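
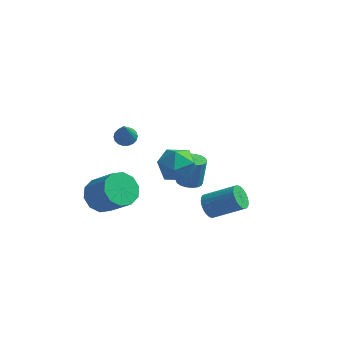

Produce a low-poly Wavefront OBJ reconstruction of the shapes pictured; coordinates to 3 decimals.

v 0.565 -1.568 -2.085
v 0.903 -1.27 -2.697
v 2.573 -1.093 -1.686
v 2.235 -1.392 -1.075
v 0.797 -1.026 -2.564
v 2.467 -0.849 -1.554
v 0.656 -0.865 -2.359
v 2.326 -0.688 -1.349
v 0.501 -0.812 -2.112
v 2.171 -0.635 -1.102
v 0.356 -0.873 -1.861
v 2.026 -0.696 -0.851
v 0.242 -1.04 -1.644
v 1.912 -0.864 -0.634
v 0.178 -1.288 -1.494
v 1.848 -1.111 -0.484
v 0.172 -1.579 -1.434
v 1.843 -1.402 -0.424
v 0.227 -1.867 -1.474
v 1.897 -1.69 -0.463
v 0.333 -2.111 -1.606
v 2.003 -1.934 -0.596
v 0.474 -2.272 -1.811
v 2.144 -2.095 -0.801
v 0.629 -2.325 -2.058
v 2.299 -2.148 -1.048
v 0.774 -2.264 -2.309
v 2.444 -2.087 -1.299
v 0.888 -2.096 -2.526
v 2.558 -1.92 -1.516
v 0.952 -1.849 -2.676
v 2.622 -1.672 -1.666
v 0.957 -1.558 -2.736
v 2.628 -1.381 -1.726
v -1.579 2.407 -3.837
v -0.855 2.26 -3.868
v -0.717 2.585 -2.195
v -1.441 2.733 -2.163
v -0.866 2.583 -3.93
v -0.728 2.908 -2.256
v -1.019 2.871 -3.973
v -0.881 3.197 -2.3
v -1.283 3.068 -3.989
v -1.145 3.393 -2.316
v -1.605 3.134 -3.976
v -1.467 3.459 -2.303
v -1.922 3.055 -3.934
v -1.784 3.381 -2.261
v -2.172 2.849 -3.874
v -2.034 3.174 -2.2
v -2.303 2.555 -3.805
v -2.165 2.88 -2.132
v -2.292 2.232 -3.744
v -2.154 2.557 -2.07
v -2.139 1.943 -3.7
v -2.001 2.269 -2.027
v -1.875 1.747 -3.684
v -1.737 2.072 -2.011
v -1.553 1.681 -3.697
v -1.415 2.006 -2.024
v -1.236 1.759 -3.739
v -1.098 2.085 -2.066
v -0.986 1.966 -3.8
v -0.848 2.291 -2.126
v -2.508 1.22 -0.392
v -1.906 1.606 -1.367
v -1.594 -0.506 -0.513
v -0.992 -0.12 -1.488
v -0.753 0.355 -0.402
v -1.317 1.422 -0.327
v -2.183 -0.322 -1.553
v -2.747 0.745 -1.478
v -1.705 0.653 -2.084
v -0.821 1.072 -1.373
v -2.679 0.028 -0.507
v -1.795 0.447 0.204
v -3.855 -1.629 2.594
v -3.572 -2.08 2.276
v -3.625 -2.631 4.226
v -3.363 -1.915 2.348
v -3.252 -1.693 2.469
v -3.26 -1.458 2.614
v -3.386 -1.257 2.755
v -3.605 -1.13 2.864
v -3.874 -1.102 2.92
v -4.139 -1.177 2.911
v -4.348 -1.343 2.839
v -4.459 -1.564 2.718
v -4.451 -1.799 2.573
v -4.325 -2 2.432
v -4.106 -2.127 2.323
v -3.837 -2.155 2.267
v -4.593 -3.604 -0.746
v -3.923 -2.837 -1.04
v -2.597 -3.468 0.332
v -3.267 -4.236 0.626
v -4.305 -2.601 -0.563
v -2.979 -3.232 0.81
v -4.796 -2.748 -0.156
v -3.471 -3.379 1.217
v -5.21 -3.222 0.026
v -3.885 -3.853 1.398
v -5.388 -3.842 -0.088
v -4.063 -4.473 1.285
v -5.263 -4.372 -0.452
v -3.937 -5.003 0.92
v -4.881 -4.608 -0.93
v -3.555 -5.239 0.443
v -4.389 -4.461 -1.337
v -3.064 -5.092 0.036
v -3.975 -3.987 -1.518
v -2.65 -4.618 -0.146
v -3.797 -3.367 -1.405
v -2.472 -3.998 -0.032
f 2 1 5
f 2 5 3
f 3 5 6
f 3 6 4
f 5 1 7
f 5 7 6
f 6 7 8
f 6 8 4
f 7 1 9
f 7 9 8
f 8 9 10
f 8 10 4
f 9 1 11
f 9 11 10
f 10 11 12
f 10 12 4
f 11 1 13
f 11 13 12
f 12 13 14
f 12 14 4
f 13 1 15
f 13 15 14
f 14 15 16
f 14 16 4
f 15 1 17
f 15 17 16
f 16 17 18
f 16 18 4
f 17 1 19
f 17 19 18
f 18 19 20
f 18 20 4
f 19 1 21
f 19 21 20
f 20 21 22
f 20 22 4
f 21 1 23
f 21 23 22
f 22 23 24
f 22 24 4
f 23 1 25
f 23 25 24
f 24 25 26
f 24 26 4
f 25 1 27
f 25 27 26
f 26 27 28
f 26 28 4
f 27 1 29
f 27 29 28
f 28 29 30
f 28 30 4
f 29 1 31
f 29 31 30
f 30 31 32
f 30 32 4
f 31 1 33
f 31 33 32
f 32 33 34
f 32 34 4
f 33 1 2
f 33 2 34
f 34 2 3
f 34 3 4
f 36 35 39
f 36 39 37
f 37 39 40
f 37 40 38
f 39 35 41
f 39 41 40
f 40 41 42
f 40 42 38
f 41 35 43
f 41 43 42
f 42 43 44
f 42 44 38
f 43 35 45
f 43 45 44
f 44 45 46
f 44 46 38
f 45 35 47
f 45 47 46
f 46 47 48
f 46 48 38
f 47 35 49
f 47 49 48
f 48 49 50
f 48 50 38
f 49 35 51
f 49 51 50
f 50 51 52
f 50 52 38
f 51 35 53
f 51 53 52
f 52 53 54
f 52 54 38
f 53 35 55
f 53 55 54
f 54 55 56
f 54 56 38
f 55 35 57
f 55 57 56
f 56 57 58
f 56 58 38
f 57 35 59
f 57 59 58
f 58 59 60
f 58 60 38
f 59 35 61
f 59 61 60
f 60 61 62
f 60 62 38
f 61 35 63
f 61 63 62
f 62 63 64
f 62 64 38
f 63 35 36
f 63 36 64
f 64 36 37
f 64 37 38
f 65 76 70
f 65 70 66
f 65 66 72
f 65 72 75
f 65 75 76
f 66 70 74
f 70 76 69
f 76 75 67
f 75 72 71
f 72 66 73
f 68 74 69
f 68 69 67
f 68 67 71
f 68 71 73
f 68 73 74
f 69 74 70
f 67 69 76
f 71 67 75
f 73 71 72
f 74 73 66
f 78 77 80
f 78 80 79
f 80 77 81
f 80 81 79
f 81 77 82
f 81 82 79
f 82 77 83
f 82 83 79
f 83 77 84
f 83 84 79
f 84 77 85
f 84 85 79
f 85 77 86
f 85 86 79
f 86 77 87
f 86 87 79
f 87 77 88
f 87 88 79
f 88 77 89
f 88 89 79
f 89 77 90
f 89 90 79
f 90 77 91
f 90 91 79
f 91 77 92
f 91 92 79
f 92 77 78
f 92 78 79
f 94 93 97
f 94 97 95
f 95 97 98
f 95 98 96
f 97 93 99
f 97 99 98
f 98 99 100
f 98 100 96
f 99 93 101
f 99 101 100
f 100 101 102
f 100 102 96
f 101 93 103
f 101 103 102
f 102 103 104
f 102 104 96
f 103 93 105
f 103 105 104
f 104 105 106
f 104 106 96
f 105 93 107
f 105 107 106
f 106 107 108
f 106 108 96
f 107 93 109
f 107 109 108
f 108 109 110
f 108 110 96
f 109 93 111
f 109 111 110
f 110 111 112
f 110 112 96
f 111 93 113
f 111 113 112
f 112 113 114
f 112 114 96
f 113 93 94
f 113 94 114
f 114 94 95
f 114 95 96



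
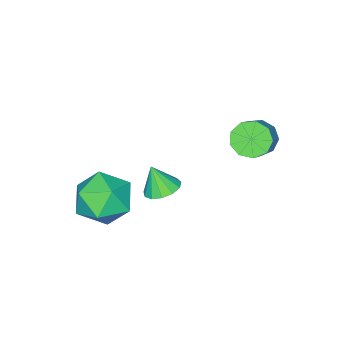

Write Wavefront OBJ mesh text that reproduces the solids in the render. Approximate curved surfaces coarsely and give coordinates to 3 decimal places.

v -1.317 2.284 3.076
v -0.771 2.196 2.525
v 0.202 2.669 3.414
v -0.343 2.756 3.964
v -0.983 2.686 2.496
v -0.009 3.158 3.385
v -1.35 2.987 2.739
v -0.377 3.459 3.628
v -1.702 2.959 3.139
v -0.729 3.431 4.028
v -1.874 2.615 3.509
v -0.9 3.088 4.398
v -1.785 2.117 3.677
v -0.811 2.589 4.566
v -1.477 1.696 3.563
v -0.503 2.168 4.452
v -1.094 1.551 3.221
v -0.12 2.023 4.11
v -0.815 1.748 2.811
v 0.158 2.22 3.7
v 2.027 -0.989 -0.412
v 2.767 -0.192 0.185
v 3.033 -2.528 0.395
v 3.773 -1.731 0.992
v 2.582 -1.837 1.321
v 1.96 -0.886 0.823
v 3.84 -1.834 -0.243
v 3.218 -0.883 -0.741
v 3.888 -0.715 0.29
v 3.11 -0.716 1.256
v 2.69 -2.004 -0.676
v 1.912 -2.005 0.29
v 1.487 0.234 0.852
v 2.029 0.702 0.994
v 1.593 -0.214 1.928
v 1.681 0.89 1.106
v 1.272 0.87 1.138
v 0.931 0.648 1.079
v 0.766 0.294 0.948
v 0.831 -0.078 0.787
v 1.103 -0.352 0.646
v 1.498 -0.44 0.571
v 1.889 -0.314 0.585
v 2.153 -0.014 0.684
v 2.205 0.365 0.836
f 2 1 5
f 2 5 3
f 3 5 6
f 3 6 4
f 5 1 7
f 5 7 6
f 6 7 8
f 6 8 4
f 7 1 9
f 7 9 8
f 8 9 10
f 8 10 4
f 9 1 11
f 9 11 10
f 10 11 12
f 10 12 4
f 11 1 13
f 11 13 12
f 12 13 14
f 12 14 4
f 13 1 15
f 13 15 14
f 14 15 16
f 14 16 4
f 15 1 17
f 15 17 16
f 16 17 18
f 16 18 4
f 17 1 19
f 17 19 18
f 18 19 20
f 18 20 4
f 19 1 2
f 19 2 20
f 20 2 3
f 20 3 4
f 21 32 26
f 21 26 22
f 21 22 28
f 21 28 31
f 21 31 32
f 22 26 30
f 26 32 25
f 32 31 23
f 31 28 27
f 28 22 29
f 24 30 25
f 24 25 23
f 24 23 27
f 24 27 29
f 24 29 30
f 25 30 26
f 23 25 32
f 27 23 31
f 29 27 28
f 30 29 22
f 34 33 36
f 34 36 35
f 36 33 37
f 36 37 35
f 37 33 38
f 37 38 35
f 38 33 39
f 38 39 35
f 39 33 40
f 39 40 35
f 40 33 41
f 40 41 35
f 41 33 42
f 41 42 35
f 42 33 43
f 42 43 35
f 43 33 44
f 43 44 35
f 44 33 45
f 44 45 35
f 45 33 34
f 45 34 35



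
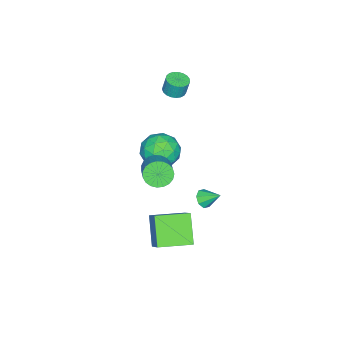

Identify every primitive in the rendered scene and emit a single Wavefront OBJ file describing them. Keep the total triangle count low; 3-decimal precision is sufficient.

v 2.803 -2.512 0.444
v 3.299 -3.152 0.314
v 4.653 -2.307 1.327
v 4.157 -1.668 1.456
v 3.372 -2.951 0.048
v 4.726 -2.106 1.061
v 3.347 -2.674 -0.149
v 4.701 -1.829 0.864
v 3.227 -2.369 -0.243
v 4.581 -1.524 0.77
v 3.035 -2.088 -0.219
v 4.388 -1.244 0.794
v 2.802 -1.882 -0.08
v 4.155 -1.037 0.933
v 2.569 -1.784 0.149
v 3.923 -0.939 1.162
v 2.377 -1.812 0.429
v 3.731 -0.967 1.442
v 2.258 -1.961 0.712
v 3.612 -1.117 1.725
v 2.234 -2.206 0.948
v 3.588 -1.361 1.961
v 2.308 -2.503 1.097
v 3.662 -1.659 2.11
v 2.468 -2.802 1.133
v 3.822 -1.958 2.146
v 2.686 -3.051 1.05
v 4.039 -2.207 2.063
v 2.924 -3.207 0.862
v 4.277 -2.363 1.875
v 3.141 -3.243 0.601
v 4.494 -2.398 1.614
v 0.794 -2.17 0.245
v 1.798 -2.552 -0.262
v 0.202 -3.988 0.442
v 1.206 -4.37 -0.065
v 1.237 -3.875 1.015
v 1.603 -2.751 0.893
v 0.397 -3.789 -0.713
v 0.763 -2.665 -0.835
v 1.553 -3.553 -0.854
v 2.072 -3.606 0.213
v -0.072 -2.934 -0.033
v 0.447 -2.987 1.034
v 1.348 -2.201 -0.026
v 0.652 -4.339 0.206
v 0.67 -4.047 0.841
v 1.26 -4.272 0.543
v 1.234 -2.318 0.653
v 1.824 -2.543 0.355
v 1.494 -3.32 1.105
v 0.176 -3.997 -0.175
v 0.766 -4.222 -0.473
v 0.74 -2.268 -0.363
v 1.33 -2.493 -0.661
v 0.506 -3.22 -0.925
v 1.794 -3.014 -0.672
v 1.446 -4.083 -0.556
v 0.97 -3.741 -0.937
v 1.186 -3.081 -1.008
v 2.099 -3.046 -0.045
v 1.751 -4.114 0.072
v 1.769 -3.823 0.706
v 1.984 -3.163 0.634
v 1.955 -3.634 -0.392
v 0.249 -2.426 0.108
v -0.099 -3.494 0.225
v 0.016 -3.377 -0.454
v 0.231 -2.717 -0.526
v 0.554 -2.457 0.736
v 0.206 -3.526 0.852
v 0.814 -3.459 1.188
v 1.03 -2.799 1.117
v 0.045 -2.906 0.572
v -1.459 -3.74 3.127
v -0.934 -3.348 3.052
v -0.955 -3.127 4.058
v -1.481 -3.52 4.133
v -1.142 -3.174 3.009
v -1.163 -2.953 4.015
v -1.405 -3.098 2.987
v -1.426 -2.877 3.993
v -1.677 -3.133 2.989
v -1.698 -2.912 3.995
v -1.912 -3.273 3.015
v -1.933 -3.052 4.021
v -2.068 -3.494 3.06
v -2.089 -3.273 4.066
v -2.119 -3.757 3.117
v -2.14 -3.537 4.123
v -2.056 -4.018 3.175
v -2.077 -3.797 4.181
v -1.89 -4.231 3.226
v -1.911 -4.01 4.231
v -1.649 -4.359 3.259
v -1.671 -4.138 4.265
v -1.376 -4.379 3.269
v -1.397 -4.159 4.275
v -1.117 -4.29 3.255
v -1.138 -4.069 4.261
v -0.917 -4.105 3.219
v -0.938 -3.885 4.224
v -0.811 -3.858 3.166
v -0.832 -3.637 4.172
v -0.817 -3.59 3.108
v -0.838 -3.369 4.113
v 0.812 -0.719 -3.154
v 1.299 -0.474 -3.449
v 0.748 0.239 -2.466
v 0.887 -0.356 -3.651
v 0.43 -0.451 -3.562
v 0.197 -0.702 -3.234
v 0.325 -0.963 -2.859
v 0.737 -1.081 -2.656
v 1.194 -0.986 -2.745
v 1.427 -0.735 -3.073
v 4.661 -1.807 -4.461
v 3.557 -2.572 -3.075
v 3.446 -0.314 -4.605
v 2.342 -1.079 -3.219
v 5.498 -1.021 -3.361
v 4.394 -1.786 -1.975
v 4.283 0.472 -3.505
v 3.179 -0.293 -2.119
f 2 1 5
f 2 5 3
f 3 5 6
f 3 6 4
f 5 1 7
f 5 7 6
f 6 7 8
f 6 8 4
f 7 1 9
f 7 9 8
f 8 9 10
f 8 10 4
f 9 1 11
f 9 11 10
f 10 11 12
f 10 12 4
f 11 1 13
f 11 13 12
f 12 13 14
f 12 14 4
f 13 1 15
f 13 15 14
f 14 15 16
f 14 16 4
f 15 1 17
f 15 17 16
f 16 17 18
f 16 18 4
f 17 1 19
f 17 19 18
f 18 19 20
f 18 20 4
f 19 1 21
f 19 21 20
f 20 21 22
f 20 22 4
f 21 1 23
f 21 23 22
f 22 23 24
f 22 24 4
f 23 1 25
f 23 25 24
f 24 25 26
f 24 26 4
f 25 1 27
f 25 27 26
f 26 27 28
f 26 28 4
f 27 1 29
f 27 29 28
f 28 29 30
f 28 30 4
f 29 1 31
f 29 31 30
f 30 31 32
f 30 32 4
f 31 1 2
f 31 2 32
f 32 2 3
f 32 3 4
f 33 70 49
f 70 44 73
f 49 73 38
f 70 73 49
f 33 49 45
f 49 38 50
f 45 50 34
f 49 50 45
f 33 45 54
f 45 34 55
f 54 55 40
f 45 55 54
f 33 54 66
f 54 40 69
f 66 69 43
f 54 69 66
f 33 66 70
f 66 43 74
f 70 74 44
f 66 74 70
f 34 50 61
f 50 38 64
f 61 64 42
f 50 64 61
f 38 73 51
f 73 44 72
f 51 72 37
f 73 72 51
f 44 74 71
f 74 43 67
f 71 67 35
f 74 67 71
f 43 69 68
f 69 40 56
f 68 56 39
f 69 56 68
f 40 55 60
f 55 34 57
f 60 57 41
f 55 57 60
f 36 62 48
f 62 42 63
f 48 63 37
f 62 63 48
f 36 48 46
f 48 37 47
f 46 47 35
f 48 47 46
f 36 46 53
f 46 35 52
f 53 52 39
f 46 52 53
f 36 53 58
f 53 39 59
f 58 59 41
f 53 59 58
f 36 58 62
f 58 41 65
f 62 65 42
f 58 65 62
f 37 63 51
f 63 42 64
f 51 64 38
f 63 64 51
f 35 47 71
f 47 37 72
f 71 72 44
f 47 72 71
f 39 52 68
f 52 35 67
f 68 67 43
f 52 67 68
f 41 59 60
f 59 39 56
f 60 56 40
f 59 56 60
f 42 65 61
f 65 41 57
f 61 57 34
f 65 57 61
f 76 75 79
f 76 79 77
f 77 79 80
f 77 80 78
f 79 75 81
f 79 81 80
f 80 81 82
f 80 82 78
f 81 75 83
f 81 83 82
f 82 83 84
f 82 84 78
f 83 75 85
f 83 85 84
f 84 85 86
f 84 86 78
f 85 75 87
f 85 87 86
f 86 87 88
f 86 88 78
f 87 75 89
f 87 89 88
f 88 89 90
f 88 90 78
f 89 75 91
f 89 91 90
f 90 91 92
f 90 92 78
f 91 75 93
f 91 93 92
f 92 93 94
f 92 94 78
f 93 75 95
f 93 95 94
f 94 95 96
f 94 96 78
f 95 75 97
f 95 97 96
f 96 97 98
f 96 98 78
f 97 75 99
f 97 99 98
f 98 99 100
f 98 100 78
f 99 75 101
f 99 101 100
f 100 101 102
f 100 102 78
f 101 75 103
f 101 103 102
f 102 103 104
f 102 104 78
f 103 75 105
f 103 105 104
f 104 105 106
f 104 106 78
f 105 75 76
f 105 76 106
f 106 76 77
f 106 77 78
f 108 107 110
f 108 110 109
f 110 107 111
f 110 111 109
f 111 107 112
f 111 112 109
f 112 107 113
f 112 113 109
f 113 107 114
f 113 114 109
f 114 107 115
f 114 115 109
f 115 107 116
f 115 116 109
f 116 107 108
f 116 108 109
f 118 120 117
f 121 118 117
f 117 120 119
f 119 121 117
f 118 124 120
f 122 118 121
f 122 124 118
f 120 124 119
f 123 121 119
f 119 124 123
f 123 122 121
f 124 122 123



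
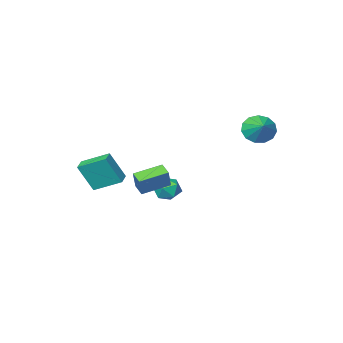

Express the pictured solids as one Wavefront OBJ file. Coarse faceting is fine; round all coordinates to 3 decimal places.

v -4.097 2.683 1.989
v -3.608 2.99 1.185
v -3.663 3.777 2.671
v -4.118 3.213 1.153
v -4.622 3.267 1.386
v -4.959 3.136 1.811
v -5.022 2.861 2.293
v -4.792 2.529 2.678
v -4.34 2.247 2.844
v -3.812 2.103 2.739
v -3.374 2.143 2.396
v -3.165 2.354 1.924
v -3.252 2.67 1.472
v 1.735 2.509 -0.44
v 2.124 2.928 0.705
v 1.801 3.26 -0.737
v 2.19 3.679 0.408
v 3.33 2.201 -0.868
v 3.719 2.62 0.277
v 3.396 2.952 -1.165
v 3.785 3.371 -0.02
v 1.653 -1.835 -1.926
v 2.413 -2.27 -0.184
v 2.246 -1.193 -2.025
v 3.007 -1.628 -0.282
v 2.793 -3.012 -2.718
v 3.554 -3.447 -0.975
v 3.387 -2.37 -2.816
v 4.147 -2.805 -1.074
v -1.87 -2.176 -3.457
v -0.974 -2.312 -3.642
v -2.226 -3.348 -4.318
v -1.33 -3.484 -4.503
v -1.656 -3.645 -3.652
v -1.436 -2.92 -3.12
v -1.764 -2.74 -4.84
v -1.544 -2.015 -4.308
v -0.908 -2.661 -4.497
v -0.842 -3.22 -3.762
v -2.358 -2.44 -4.198
v -2.292 -2.999 -3.463
f 2 1 4
f 2 4 3
f 4 1 5
f 4 5 3
f 5 1 6
f 5 6 3
f 6 1 7
f 6 7 3
f 7 1 8
f 7 8 3
f 8 1 9
f 8 9 3
f 9 1 10
f 9 10 3
f 10 1 11
f 10 11 3
f 11 1 12
f 11 12 3
f 12 1 13
f 12 13 3
f 13 1 2
f 13 2 3
f 15 17 14
f 18 15 14
f 14 17 16
f 16 18 14
f 15 21 17
f 19 15 18
f 19 21 15
f 17 21 16
f 20 18 16
f 16 21 20
f 20 19 18
f 21 19 20
f 23 25 22
f 26 23 22
f 22 25 24
f 24 26 22
f 23 29 25
f 27 23 26
f 27 29 23
f 25 29 24
f 28 26 24
f 24 29 28
f 28 27 26
f 29 27 28
f 30 41 35
f 30 35 31
f 30 31 37
f 30 37 40
f 30 40 41
f 31 35 39
f 35 41 34
f 41 40 32
f 40 37 36
f 37 31 38
f 33 39 34
f 33 34 32
f 33 32 36
f 33 36 38
f 33 38 39
f 34 39 35
f 32 34 41
f 36 32 40
f 38 36 37
f 39 38 31



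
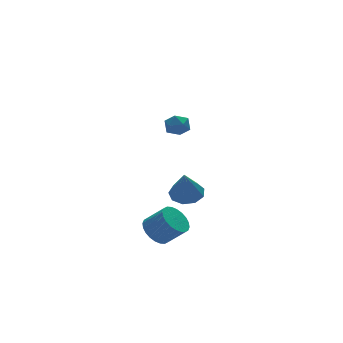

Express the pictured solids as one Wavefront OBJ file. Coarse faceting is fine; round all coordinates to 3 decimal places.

v -0.55 -1.953 3.453
v 0.031 -1.459 3.534
v -0.011 -2.721 4.266
v 0.57 -2.227 4.347
v -0.126 -2.048 4.616
v -0.459 -1.573 4.113
v 0.479 -2.607 3.687
v 0.146 -2.132 3.184
v 0.667 -1.863 3.679
v 0.293 -1.517 4.253
v -0.273 -2.663 3.547
v -0.647 -2.317 4.121
v -1.94 -3.331 -2.874
v -1.275 -3.566 -3.526
v -0.516 -4.324 -2.478
v -1.18 -4.089 -1.826
v -1.137 -3.244 -3.393
v -0.377 -4.003 -2.345
v -1.12 -2.935 -3.181
v -0.361 -3.694 -2.133
v -1.229 -2.687 -2.923
v -0.47 -3.445 -1.875
v -1.446 -2.537 -2.657
v -0.687 -3.295 -1.609
v -1.738 -2.507 -2.424
v -0.979 -3.266 -1.376
v -2.06 -2.603 -2.26
v -1.301 -3.361 -1.212
v -2.365 -2.81 -2.189
v -1.606 -3.568 -1.141
v -2.604 -3.096 -2.222
v -1.845 -3.854 -1.174
v -2.743 -3.417 -2.355
v -1.983 -4.176 -1.307
v -2.759 -3.726 -2.567
v -2 -4.485 -1.519
v -2.65 -3.975 -2.825
v -1.891 -4.733 -1.777
v -2.433 -4.125 -3.091
v -1.674 -4.883 -2.043
v -2.141 -4.154 -3.324
v -1.382 -4.913 -2.276
v -1.819 -4.059 -3.488
v -1.06 -4.817 -2.44
v -1.514 -3.852 -3.559
v -0.755 -4.61 -2.511
v 2.813 1.886 -3.869
v 3.783 1.627 -3.69
v 2.307 1.274 -2.011
v 3.674 2.289 -3.502
v 3.163 2.763 -3.485
v 2.487 2.827 -3.648
v 1.964 2.45 -3.914
v 1.838 1.809 -4.159
v 2.168 1.204 -4.269
v 2.8 0.918 -4.191
v 3.437 1.085 -3.962
f 1 12 6
f 1 6 2
f 1 2 8
f 1 8 11
f 1 11 12
f 2 6 10
f 6 12 5
f 12 11 3
f 11 8 7
f 8 2 9
f 4 10 5
f 4 5 3
f 4 3 7
f 4 7 9
f 4 9 10
f 5 10 6
f 3 5 12
f 7 3 11
f 9 7 8
f 10 9 2
f 14 13 17
f 14 17 15
f 15 17 18
f 15 18 16
f 17 13 19
f 17 19 18
f 18 19 20
f 18 20 16
f 19 13 21
f 19 21 20
f 20 21 22
f 20 22 16
f 21 13 23
f 21 23 22
f 22 23 24
f 22 24 16
f 23 13 25
f 23 25 24
f 24 25 26
f 24 26 16
f 25 13 27
f 25 27 26
f 26 27 28
f 26 28 16
f 27 13 29
f 27 29 28
f 28 29 30
f 28 30 16
f 29 13 31
f 29 31 30
f 30 31 32
f 30 32 16
f 31 13 33
f 31 33 32
f 32 33 34
f 32 34 16
f 33 13 35
f 33 35 34
f 34 35 36
f 34 36 16
f 35 13 37
f 35 37 36
f 36 37 38
f 36 38 16
f 37 13 39
f 37 39 38
f 38 39 40
f 38 40 16
f 39 13 41
f 39 41 40
f 40 41 42
f 40 42 16
f 41 13 43
f 41 43 42
f 42 43 44
f 42 44 16
f 43 13 45
f 43 45 44
f 44 45 46
f 44 46 16
f 45 13 14
f 45 14 46
f 46 14 15
f 46 15 16
f 48 47 50
f 48 50 49
f 50 47 51
f 50 51 49
f 51 47 52
f 51 52 49
f 52 47 53
f 52 53 49
f 53 47 54
f 53 54 49
f 54 47 55
f 54 55 49
f 55 47 56
f 55 56 49
f 56 47 57
f 56 57 49
f 57 47 48
f 57 48 49



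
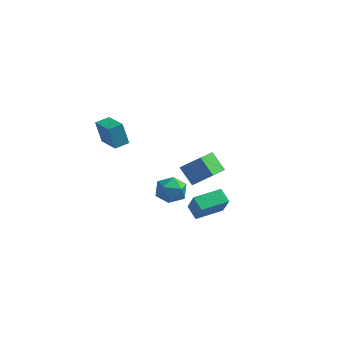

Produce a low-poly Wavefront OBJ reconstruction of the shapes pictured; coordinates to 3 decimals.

v -3.036 3.339 -3.77
v -2.157 3.713 -3.921
v -2.443 2.387 -2.679
v -1.564 2.761 -2.83
v -2.253 3.298 -2.415
v -2.62 3.887 -3.09
v -1.98 2.213 -3.51
v -2.347 2.802 -4.185
v -1.504 3.017 -3.761
v -1.673 3.688 -3.084
v -2.927 2.412 -3.516
v -3.096 3.083 -2.839
v -3.235 -2.028 3.04
v -3.591 -2.009 4.342
v -4.373 -1.122 2.715
v -4.728 -1.103 4.018
v -2.752 -1.377 3.162
v -3.107 -1.358 4.465
v -3.889 -0.471 2.838
v -4.245 -0.452 4.14
v 0.795 -1.259 -1.75
v 0.178 -0.788 -1.294
v 1.799 -0.016 -1.676
v 1.183 0.455 -1.22
v 1.297 -1.735 -0.58
v 0.681 -1.264 -0.124
v 2.302 -0.492 -0.506
v 1.685 -0.021 -0.05
v -1.583 2.503 -0.941
v -0.504 2.724 -0.029
v -1.47 3.969 -1.431
v -0.391 4.19 -0.519
v -0.729 2.13 -1.861
v 0.35 2.351 -0.949
v -0.616 3.596 -2.351
v 0.463 3.817 -1.439
f 1 12 6
f 1 6 2
f 1 2 8
f 1 8 11
f 1 11 12
f 2 6 10
f 6 12 5
f 12 11 3
f 11 8 7
f 8 2 9
f 4 10 5
f 4 5 3
f 4 3 7
f 4 7 9
f 4 9 10
f 5 10 6
f 3 5 12
f 7 3 11
f 9 7 8
f 10 9 2
f 14 16 13
f 17 14 13
f 13 16 15
f 15 17 13
f 14 20 16
f 18 14 17
f 18 20 14
f 16 20 15
f 19 17 15
f 15 20 19
f 19 18 17
f 20 18 19
f 22 24 21
f 25 22 21
f 21 24 23
f 23 25 21
f 22 28 24
f 26 22 25
f 26 28 22
f 24 28 23
f 27 25 23
f 23 28 27
f 27 26 25
f 28 26 27
f 30 32 29
f 33 30 29
f 29 32 31
f 31 33 29
f 30 36 32
f 34 30 33
f 34 36 30
f 32 36 31
f 35 33 31
f 31 36 35
f 35 34 33
f 36 34 35



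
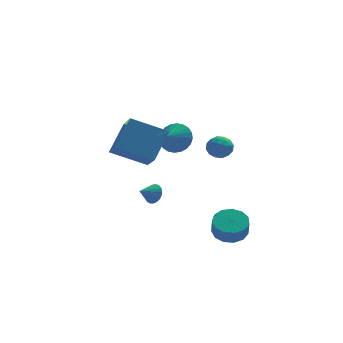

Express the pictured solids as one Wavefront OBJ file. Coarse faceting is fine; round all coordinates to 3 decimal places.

v 3.577 -1.052 -3.925
v 4.532 -0.866 -3.806
v 4.498 -1.323 -2.817
v 3.543 -1.508 -2.935
v 4.262 -0.425 -3.612
v 4.229 -0.881 -2.623
v 3.775 -0.183 -3.517
v 3.741 -0.639 -2.528
v 3.225 -0.217 -3.551
v 3.191 -0.673 -2.562
v 2.787 -0.516 -3.704
v 2.753 -0.972 -2.715
v 2.599 -0.985 -3.927
v 2.565 -1.441 -2.938
v 2.722 -1.475 -4.149
v 2.688 -1.932 -3.16
v 3.116 -1.831 -4.3
v 3.082 -2.288 -3.311
v 3.657 -1.94 -4.331
v 3.623 -2.396 -3.342
v 4.172 -1.766 -4.234
v 4.138 -2.223 -3.245
v 4.498 -1.366 -4.038
v 4.464 -1.823 -3.049
v -2.611 0.049 1.745
v -2.438 -1.749 3
v -1.734 1.159 3.215
v -1.561 -0.639 4.47
v -0.659 -0.361 0.89
v -0.486 -2.159 2.145
v 0.218 0.749 2.36
v 0.391 -1.049 3.615
v 1.058 1.697 1.766
v 1.503 1.954 2.613
v 0.462 0.923 2.314
v 1.197 2.19 2.614
v 0.87 2.351 2.485
v 0.572 2.412 2.247
v 0.348 2.365 1.936
v 0.232 2.216 1.599
v 0.242 1.988 1.288
v 0.376 1.715 1.049
v 0.614 1.44 0.92
v 0.92 1.204 0.919
v 1.247 1.043 1.047
v 1.545 0.981 1.285
v 1.769 1.029 1.596
v 1.885 1.178 1.933
v 1.875 1.406 2.245
v 1.741 1.678 2.483
v -0.042 2.574 -2.857
v 0.368 2.38 -2.365
v -0.838 2.146 -2.363
v 0.294 2.616 -2.279
v 0.169 2.845 -2.282
v 0.012 3.033 -2.372
v -0.154 3.152 -2.537
v -0.302 3.182 -2.749
v -0.411 3.12 -2.979
v -0.464 2.975 -3.19
v -0.453 2.768 -3.35
v -0.379 2.532 -3.435
v -0.254 2.303 -3.432
v -0.096 2.115 -3.342
v 0.069 1.996 -3.178
v 0.218 1.966 -2.965
v 0.327 2.028 -2.736
v 0.38 2.174 -2.525
v 3.374 3.797 -0.162
v 3.985 3.835 0.351
v 3.275 2.525 0.049
v 3.886 2.563 0.562
v 3.186 2.9 0.749
v 3.247 3.686 0.619
v 4.013 2.674 -0.219
v 4.074 3.46 -0.349
v 4.38 3.141 0.316
v 3.869 3.28 0.915
v 3.391 3.08 -0.515
v 2.88 3.219 0.084
v 3.688 3.928 0.076
v 3.572 2.432 0.324
v 3.16 2.63 0.434
v 3.519 2.653 0.736
v 3.254 3.84 0.233
v 3.613 3.862 0.535
v 3.144 3.312 0.769
v 3.647 2.498 -0.135
v 4.006 2.52 0.167
v 3.741 3.707 -0.336
v 4.1 3.73 -0.034
v 4.116 3.048 -0.369
v 4.279 3.542 0.357
v 4.221 2.795 0.481
v 4.296 2.86 0.022
v 4.332 3.322 -0.054
v 3.979 3.624 0.709
v 3.921 2.876 0.833
v 3.509 3.074 0.943
v 3.545 3.536 0.866
v 4.211 3.216 0.688
v 3.339 3.484 -0.433
v 3.281 2.736 -0.309
v 3.715 2.824 -0.466
v 3.751 3.286 -0.543
v 3.039 3.565 -0.081
v 2.981 2.818 0.043
v 2.928 3.038 0.454
v 2.964 3.5 0.378
v 3.049 3.144 -0.288
f 2 1 5
f 2 5 3
f 3 5 6
f 3 6 4
f 5 1 7
f 5 7 6
f 6 7 8
f 6 8 4
f 7 1 9
f 7 9 8
f 8 9 10
f 8 10 4
f 9 1 11
f 9 11 10
f 10 11 12
f 10 12 4
f 11 1 13
f 11 13 12
f 12 13 14
f 12 14 4
f 13 1 15
f 13 15 14
f 14 15 16
f 14 16 4
f 15 1 17
f 15 17 16
f 16 17 18
f 16 18 4
f 17 1 19
f 17 19 18
f 18 19 20
f 18 20 4
f 19 1 21
f 19 21 20
f 20 21 22
f 20 22 4
f 21 1 23
f 21 23 22
f 22 23 24
f 22 24 4
f 23 1 2
f 23 2 24
f 24 2 3
f 24 3 4
f 26 28 25
f 29 26 25
f 25 28 27
f 27 29 25
f 26 32 28
f 30 26 29
f 30 32 26
f 28 32 27
f 31 29 27
f 27 32 31
f 31 30 29
f 32 30 31
f 34 33 36
f 34 36 35
f 36 33 37
f 36 37 35
f 37 33 38
f 37 38 35
f 38 33 39
f 38 39 35
f 39 33 40
f 39 40 35
f 40 33 41
f 40 41 35
f 41 33 42
f 41 42 35
f 42 33 43
f 42 43 35
f 43 33 44
f 43 44 35
f 44 33 45
f 44 45 35
f 45 33 46
f 45 46 35
f 46 33 47
f 46 47 35
f 47 33 48
f 47 48 35
f 48 33 49
f 48 49 35
f 49 33 50
f 49 50 35
f 50 33 34
f 50 34 35
f 52 51 54
f 52 54 53
f 54 51 55
f 54 55 53
f 55 51 56
f 55 56 53
f 56 51 57
f 56 57 53
f 57 51 58
f 57 58 53
f 58 51 59
f 58 59 53
f 59 51 60
f 59 60 53
f 60 51 61
f 60 61 53
f 61 51 62
f 61 62 53
f 62 51 63
f 62 63 53
f 63 51 64
f 63 64 53
f 64 51 65
f 64 65 53
f 65 51 66
f 65 66 53
f 66 51 67
f 66 67 53
f 67 51 68
f 67 68 53
f 68 51 52
f 68 52 53
f 69 106 85
f 106 80 109
f 85 109 74
f 106 109 85
f 69 85 81
f 85 74 86
f 81 86 70
f 85 86 81
f 69 81 90
f 81 70 91
f 90 91 76
f 81 91 90
f 69 90 102
f 90 76 105
f 102 105 79
f 90 105 102
f 69 102 106
f 102 79 110
f 106 110 80
f 102 110 106
f 70 86 97
f 86 74 100
f 97 100 78
f 86 100 97
f 74 109 87
f 109 80 108
f 87 108 73
f 109 108 87
f 80 110 107
f 110 79 103
f 107 103 71
f 110 103 107
f 79 105 104
f 105 76 92
f 104 92 75
f 105 92 104
f 76 91 96
f 91 70 93
f 96 93 77
f 91 93 96
f 72 98 84
f 98 78 99
f 84 99 73
f 98 99 84
f 72 84 82
f 84 73 83
f 82 83 71
f 84 83 82
f 72 82 89
f 82 71 88
f 89 88 75
f 82 88 89
f 72 89 94
f 89 75 95
f 94 95 77
f 89 95 94
f 72 94 98
f 94 77 101
f 98 101 78
f 94 101 98
f 73 99 87
f 99 78 100
f 87 100 74
f 99 100 87
f 71 83 107
f 83 73 108
f 107 108 80
f 83 108 107
f 75 88 104
f 88 71 103
f 104 103 79
f 88 103 104
f 77 95 96
f 95 75 92
f 96 92 76
f 95 92 96
f 78 101 97
f 101 77 93
f 97 93 70
f 101 93 97



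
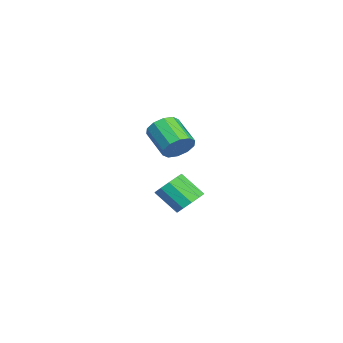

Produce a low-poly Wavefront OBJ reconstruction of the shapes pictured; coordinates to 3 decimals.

v 4.258 -0.302 2.651
v 4.74 -0.244 3.433
v 3.384 -1.061 4.33
v 2.902 -1.118 3.549
v 4.426 0.227 3.386
v 3.069 -0.59 4.283
v 4.047 0.496 3.058
v 2.69 -0.32 3.955
v 3.749 0.461 2.575
v 2.392 -0.356 3.472
v 3.646 0.134 2.121
v 2.289 -0.683 3.018
v 3.776 -0.359 1.87
v 2.42 -1.176 2.767
v 4.091 -0.83 1.917
v 2.734 -1.647 2.814
v 4.47 -1.1 2.245
v 3.113 -1.916 3.142
v 4.768 -1.064 2.728
v 3.411 -1.881 3.625
v 4.871 -0.737 3.182
v 3.514 -1.554 4.079
v -0.484 0.321 -3.533
v 0.374 0.373 -3.062
v -0.219 -0.81 -1.855
v -1.076 -0.861 -2.327
v 0.006 0.794 -2.829
v -0.586 -0.388 -1.622
v -0.548 1.035 -2.865
v -1.14 -0.147 -1.659
v -1.078 1.003 -3.156
v -1.67 -0.179 -1.95
v -1.381 0.711 -3.592
v -1.973 -0.472 -2.385
v -1.341 0.27 -4.005
v -1.934 -0.913 -2.798
v -0.974 -0.152 -4.238
v -1.566 -1.334 -3.031
v -0.42 -0.393 -4.201
v -1.012 -1.575 -2.995
v 0.11 -0.361 -3.91
v -0.482 -1.543 -2.704
v 0.413 -0.068 -3.475
v -0.179 -1.251 -2.268
f 2 1 5
f 2 5 3
f 3 5 6
f 3 6 4
f 5 1 7
f 5 7 6
f 6 7 8
f 6 8 4
f 7 1 9
f 7 9 8
f 8 9 10
f 8 10 4
f 9 1 11
f 9 11 10
f 10 11 12
f 10 12 4
f 11 1 13
f 11 13 12
f 12 13 14
f 12 14 4
f 13 1 15
f 13 15 14
f 14 15 16
f 14 16 4
f 15 1 17
f 15 17 16
f 16 17 18
f 16 18 4
f 17 1 19
f 17 19 18
f 18 19 20
f 18 20 4
f 19 1 21
f 19 21 20
f 20 21 22
f 20 22 4
f 21 1 2
f 21 2 22
f 22 2 3
f 22 3 4
f 24 23 27
f 24 27 25
f 25 27 28
f 25 28 26
f 27 23 29
f 27 29 28
f 28 29 30
f 28 30 26
f 29 23 31
f 29 31 30
f 30 31 32
f 30 32 26
f 31 23 33
f 31 33 32
f 32 33 34
f 32 34 26
f 33 23 35
f 33 35 34
f 34 35 36
f 34 36 26
f 35 23 37
f 35 37 36
f 36 37 38
f 36 38 26
f 37 23 39
f 37 39 38
f 38 39 40
f 38 40 26
f 39 23 41
f 39 41 40
f 40 41 42
f 40 42 26
f 41 23 43
f 41 43 42
f 42 43 44
f 42 44 26
f 43 23 24
f 43 24 44
f 44 24 25
f 44 25 26



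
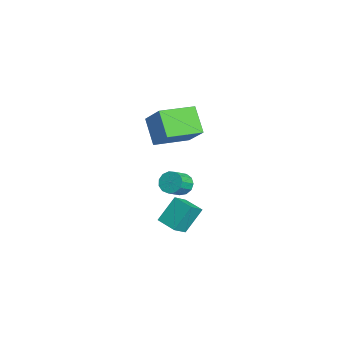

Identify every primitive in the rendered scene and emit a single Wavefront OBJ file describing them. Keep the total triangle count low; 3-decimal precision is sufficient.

v 0.033 -2.308 -2.245
v 0.549 -1.977 -2.334
v 1.084 -2.641 -1.705
v 0.567 -2.972 -1.615
v 0.391 -1.839 -2.055
v 0.926 -2.503 -1.425
v 0.119 -1.85 -1.836
v 0.654 -2.514 -1.206
v -0.18 -2.007 -1.746
v 0.355 -2.671 -1.117
v -0.412 -2.259 -1.815
v 0.123 -2.923 -1.186
v -0.503 -2.526 -2.021
v 0.032 -3.191 -1.391
v -0.423 -2.725 -2.297
v 0.111 -3.389 -1.667
v -0.2 -2.791 -2.557
v 0.335 -3.455 -1.927
v 0.098 -2.703 -2.718
v 0.633 -3.368 -2.088
v 0.375 -2.491 -2.728
v 0.91 -3.155 -2.099
v 0.543 -2.22 -2.585
v 1.078 -2.884 -1.956
v -0.313 -3.534 0.433
v -1.415 -3.622 1.49
v -0.665 -1.761 0.214
v -1.766 -1.849 1.272
v 0.786 -3.171 1.608
v -0.315 -3.259 2.666
v 0.435 -1.398 1.39
v -0.667 -1.486 2.447
v 0.014 -2.895 -4.813
v -0.339 -1.997 -3.665
v 0.896 -2.348 -4.97
v 0.544 -1.45 -3.822
v 0.556 -3.57 -4.118
v 0.204 -2.672 -2.97
v 1.439 -3.023 -4.275
v 1.086 -2.125 -3.127
f 2 1 5
f 2 5 3
f 3 5 6
f 3 6 4
f 5 1 7
f 5 7 6
f 6 7 8
f 6 8 4
f 7 1 9
f 7 9 8
f 8 9 10
f 8 10 4
f 9 1 11
f 9 11 10
f 10 11 12
f 10 12 4
f 11 1 13
f 11 13 12
f 12 13 14
f 12 14 4
f 13 1 15
f 13 15 14
f 14 15 16
f 14 16 4
f 15 1 17
f 15 17 16
f 16 17 18
f 16 18 4
f 17 1 19
f 17 19 18
f 18 19 20
f 18 20 4
f 19 1 21
f 19 21 20
f 20 21 22
f 20 22 4
f 21 1 23
f 21 23 22
f 22 23 24
f 22 24 4
f 23 1 2
f 23 2 24
f 24 2 3
f 24 3 4
f 26 28 25
f 29 26 25
f 25 28 27
f 27 29 25
f 26 32 28
f 30 26 29
f 30 32 26
f 28 32 27
f 31 29 27
f 27 32 31
f 31 30 29
f 32 30 31
f 34 36 33
f 37 34 33
f 33 36 35
f 35 37 33
f 34 40 36
f 38 34 37
f 38 40 34
f 36 40 35
f 39 37 35
f 35 40 39
f 39 38 37
f 40 38 39



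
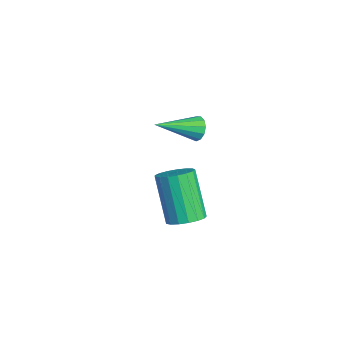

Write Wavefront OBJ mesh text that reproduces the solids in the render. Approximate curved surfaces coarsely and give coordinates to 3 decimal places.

v 3.599 2.483 -2.677
v 4.111 2.084 -2.388
v 3.072 1.979 -0.694
v 2.561 2.377 -0.983
v 4.203 2.402 -2.312
v 3.164 2.297 -0.618
v 4.157 2.739 -2.319
v 3.118 2.633 -0.625
v 3.983 3.017 -2.409
v 2.944 2.911 -0.715
v 3.721 3.172 -2.56
v 2.682 3.067 -0.865
v 3.431 3.17 -2.737
v 2.393 3.065 -1.043
v 3.18 3.01 -2.901
v 2.142 2.905 -1.207
v 3.025 2.729 -3.014
v 1.986 2.624 -1.32
v 3.001 2.392 -3.049
v 1.963 2.287 -1.355
v 3.115 2.076 -2.999
v 2.076 1.971 -1.305
v 3.339 1.853 -2.876
v 2.301 1.747 -1.182
v 3.623 1.774 -2.707
v 2.585 1.668 -1.012
v 3.902 1.857 -2.531
v 2.863 1.752 -0.836
v 3.478 2.898 1.942
v 3.786 2.765 1.558
v 3.642 1.382 2.598
v 3.955 2.872 1.764
v 3.973 2.988 2.026
v 3.833 3.075 2.262
v 3.58 3.106 2.396
v 3.295 3.07 2.385
v 3.068 2.98 2.234
v 2.971 2.864 1.99
v 3.035 2.758 1.73
v 3.239 2.697 1.538
v 3.519 2.699 1.474
f 2 1 5
f 2 5 3
f 3 5 6
f 3 6 4
f 5 1 7
f 5 7 6
f 6 7 8
f 6 8 4
f 7 1 9
f 7 9 8
f 8 9 10
f 8 10 4
f 9 1 11
f 9 11 10
f 10 11 12
f 10 12 4
f 11 1 13
f 11 13 12
f 12 13 14
f 12 14 4
f 13 1 15
f 13 15 14
f 14 15 16
f 14 16 4
f 15 1 17
f 15 17 16
f 16 17 18
f 16 18 4
f 17 1 19
f 17 19 18
f 18 19 20
f 18 20 4
f 19 1 21
f 19 21 20
f 20 21 22
f 20 22 4
f 21 1 23
f 21 23 22
f 22 23 24
f 22 24 4
f 23 1 25
f 23 25 24
f 24 25 26
f 24 26 4
f 25 1 27
f 25 27 26
f 26 27 28
f 26 28 4
f 27 1 2
f 27 2 28
f 28 2 3
f 28 3 4
f 30 29 32
f 30 32 31
f 32 29 33
f 32 33 31
f 33 29 34
f 33 34 31
f 34 29 35
f 34 35 31
f 35 29 36
f 35 36 31
f 36 29 37
f 36 37 31
f 37 29 38
f 37 38 31
f 38 29 39
f 38 39 31
f 39 29 40
f 39 40 31
f 40 29 41
f 40 41 31
f 41 29 30
f 41 30 31



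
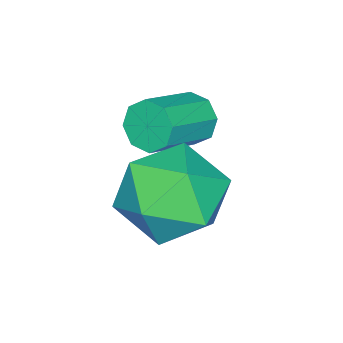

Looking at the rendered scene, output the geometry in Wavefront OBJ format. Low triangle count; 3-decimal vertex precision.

v 1.091 -2.432 2.125
v 1.349 -2.222 1.638
v 2.527 -2.438 2.168
v 2.269 -2.648 2.655
v 1.27 -1.9 1.944
v 2.448 -2.116 2.474
v 1.086 -1.889 2.356
v 2.264 -2.105 2.887
v 0.905 -2.197 2.633
v 2.084 -2.413 3.163
v 0.833 -2.642 2.612
v 2.011 -2.858 3.142
v 0.912 -2.964 2.306
v 2.09 -3.18 2.836
v 1.096 -2.975 1.893
v 2.274 -3.191 2.424
v 1.276 -2.667 1.617
v 2.455 -2.883 2.147
v 2.144 -0.935 1.838
v 3.011 -1.31 2.523
v 2.589 -2.25 0.557
v 3.456 -2.625 1.242
v 2.346 -2.793 1.561
v 2.071 -1.98 2.353
v 3.529 -1.58 0.727
v 3.254 -0.767 1.519
v 3.867 -1.708 1.837
v 3.136 -2.458 2.352
v 2.464 -1.102 0.728
v 1.733 -1.852 1.243
f 2 1 5
f 2 5 3
f 3 5 6
f 3 6 4
f 5 1 7
f 5 7 6
f 6 7 8
f 6 8 4
f 7 1 9
f 7 9 8
f 8 9 10
f 8 10 4
f 9 1 11
f 9 11 10
f 10 11 12
f 10 12 4
f 11 1 13
f 11 13 12
f 12 13 14
f 12 14 4
f 13 1 15
f 13 15 14
f 14 15 16
f 14 16 4
f 15 1 17
f 15 17 16
f 16 17 18
f 16 18 4
f 17 1 2
f 17 2 18
f 18 2 3
f 18 3 4
f 19 30 24
f 19 24 20
f 19 20 26
f 19 26 29
f 19 29 30
f 20 24 28
f 24 30 23
f 30 29 21
f 29 26 25
f 26 20 27
f 22 28 23
f 22 23 21
f 22 21 25
f 22 25 27
f 22 27 28
f 23 28 24
f 21 23 30
f 25 21 29
f 27 25 26
f 28 27 20



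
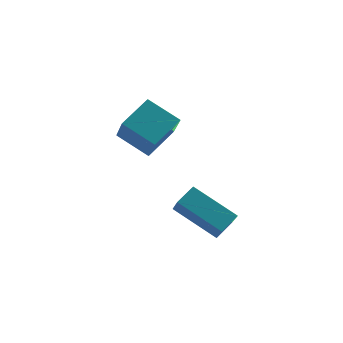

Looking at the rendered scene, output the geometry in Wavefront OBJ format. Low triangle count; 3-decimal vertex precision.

v -0.425 -2.987 3.952
v -1.442 -2.379 4.6
v -0.572 -1.919 2.717
v -1.588 -1.31 3.364
v 0.448 -2.17 4.556
v -0.568 -1.561 5.203
v 0.302 -1.101 3.32
v -0.715 -0.493 3.968
v 1.613 -4.369 0.66
v 0.249 -3.531 1.547
v 1.521 -3.581 -0.227
v 0.157 -2.743 0.66
v 2.163 -3.877 1.04
v 0.799 -3.039 1.927
v 2.071 -3.089 0.153
v 0.707 -2.251 1.04
f 2 4 1
f 5 2 1
f 1 4 3
f 3 5 1
f 2 8 4
f 6 2 5
f 6 8 2
f 4 8 3
f 7 5 3
f 3 8 7
f 7 6 5
f 8 6 7
f 10 12 9
f 13 10 9
f 9 12 11
f 11 13 9
f 10 16 12
f 14 10 13
f 14 16 10
f 12 16 11
f 15 13 11
f 11 16 15
f 15 14 13
f 16 14 15



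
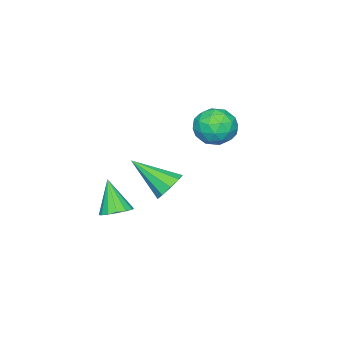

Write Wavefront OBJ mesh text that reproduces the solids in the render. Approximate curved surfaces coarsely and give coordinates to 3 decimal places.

v -3.16 0.394 2.205
v -2.608 0.28 1.405
v -3.712 -1.08 2.035
v -3.16 -1.194 1.235
v -2.738 -1.129 2.115
v -2.397 -0.218 2.22
v -3.923 -0.582 1.22
v -3.582 0.329 1.325
v -3.08 -0.323 0.797
v -2.348 -0.661 1.35
v -3.972 -0.139 2.09
v -3.24 -0.477 2.643
v -2.836 0.466 1.82
v -3.484 -1.266 1.62
v -3.236 -1.228 2.137
v -2.912 -1.295 1.667
v -2.712 0.173 2.299
v -2.388 0.106 1.829
v -2.464 -0.722 2.246
v -3.932 -0.906 1.611
v -3.608 -0.973 1.141
v -3.408 0.495 1.773
v -3.084 0.428 1.303
v -3.856 -0.078 1.194
v -2.789 0.045 0.992
v -3.113 -0.821 0.892
v -3.561 -0.462 0.883
v -3.361 0.073 0.945
v -2.358 -0.154 1.318
v -2.683 -1.02 1.218
v -2.435 -0.982 1.735
v -2.234 -0.447 1.797
v -2.635 -0.509 0.96
v -3.637 0.22 2.222
v -3.962 -0.646 2.122
v -4.086 -0.353 1.643
v -3.885 0.182 1.705
v -3.207 0.021 2.548
v -3.531 -0.845 2.448
v -2.959 -0.873 2.495
v -2.759 -0.338 2.557
v -3.685 -0.291 2.48
v 1.399 -1.912 -1.431
v 2.046 -1.819 -1.211
v 1.021 -2.608 -0.029
v 1.871 -1.524 -1.112
v 1.57 -1.333 -1.098
v 1.222 -1.297 -1.174
v 0.922 -1.426 -1.318
v 0.75 -1.685 -1.493
v 0.751 -2.006 -1.651
v 0.926 -2.301 -1.751
v 1.228 -2.492 -1.764
v 1.575 -2.528 -1.689
v 1.875 -2.399 -1.544
v 2.047 -2.139 -1.369
v 1.718 0.85 1.101
v 2.216 1.236 1.47
v 2.082 -0.67 2.199
v 1.768 1.284 1.686
v 1.297 1.13 1.628
v 1.023 0.844 1.324
v 1.074 0.561 0.915
v 1.426 0.414 0.594
v 1.915 0.47 0.51
v 2.312 0.705 0.703
v 2.431 1.007 1.082
f 1 38 17
f 38 12 41
f 17 41 6
f 38 41 17
f 1 17 13
f 17 6 18
f 13 18 2
f 17 18 13
f 1 13 22
f 13 2 23
f 22 23 8
f 13 23 22
f 1 22 34
f 22 8 37
f 34 37 11
f 22 37 34
f 1 34 38
f 34 11 42
f 38 42 12
f 34 42 38
f 2 18 29
f 18 6 32
f 29 32 10
f 18 32 29
f 6 41 19
f 41 12 40
f 19 40 5
f 41 40 19
f 12 42 39
f 42 11 35
f 39 35 3
f 42 35 39
f 11 37 36
f 37 8 24
f 36 24 7
f 37 24 36
f 8 23 28
f 23 2 25
f 28 25 9
f 23 25 28
f 4 30 16
f 30 10 31
f 16 31 5
f 30 31 16
f 4 16 14
f 16 5 15
f 14 15 3
f 16 15 14
f 4 14 21
f 14 3 20
f 21 20 7
f 14 20 21
f 4 21 26
f 21 7 27
f 26 27 9
f 21 27 26
f 4 26 30
f 26 9 33
f 30 33 10
f 26 33 30
f 5 31 19
f 31 10 32
f 19 32 6
f 31 32 19
f 3 15 39
f 15 5 40
f 39 40 12
f 15 40 39
f 7 20 36
f 20 3 35
f 36 35 11
f 20 35 36
f 9 27 28
f 27 7 24
f 28 24 8
f 27 24 28
f 10 33 29
f 33 9 25
f 29 25 2
f 33 25 29
f 44 43 46
f 44 46 45
f 46 43 47
f 46 47 45
f 47 43 48
f 47 48 45
f 48 43 49
f 48 49 45
f 49 43 50
f 49 50 45
f 50 43 51
f 50 51 45
f 51 43 52
f 51 52 45
f 52 43 53
f 52 53 45
f 53 43 54
f 53 54 45
f 54 43 55
f 54 55 45
f 55 43 56
f 55 56 45
f 56 43 44
f 56 44 45
f 58 57 60
f 58 60 59
f 60 57 61
f 60 61 59
f 61 57 62
f 61 62 59
f 62 57 63
f 62 63 59
f 63 57 64
f 63 64 59
f 64 57 65
f 64 65 59
f 65 57 66
f 65 66 59
f 66 57 67
f 66 67 59
f 67 57 58
f 67 58 59



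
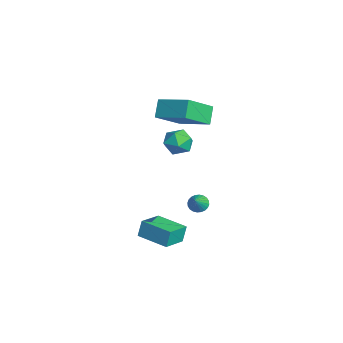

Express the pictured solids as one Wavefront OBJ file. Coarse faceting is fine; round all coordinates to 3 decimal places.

v -3.426 3.084 -0.55
v -2.883 2.842 0.031
v -3.677 1.798 -0.851
v -3.134 1.556 -0.27
v -3.851 1.912 -0.046
v -3.695 2.707 0.139
v -2.865 1.933 -0.959
v -2.709 2.728 -0.774
v -2.536 2.131 -0.222
v -3.146 2.118 0.342
v -3.414 2.522 -1.162
v -4.024 2.509 -0.598
v -0.948 2.642 -3.302
v -0.545 2.857 -3.55
v -0.272 2.258 -2.538
v -0.6 3.008 -3.426
v -0.708 3.103 -3.283
v -0.852 3.128 -3.142
v -1.011 3.079 -3.026
v -1.16 2.963 -2.952
v -1.277 2.799 -2.931
v -1.344 2.611 -2.966
v -1.351 2.428 -3.053
v -1.297 2.277 -3.177
v -1.189 2.182 -3.32
v -1.045 2.157 -3.461
v -0.886 2.206 -3.577
v -0.736 2.321 -3.651
v -0.619 2.486 -3.672
v -0.552 2.674 -3.637
v 1.829 -1.04 -2.861
v 1.697 -0.81 -2.001
v 1.032 -0.049 -3.249
v 0.9 0.181 -2.389
v 3.08 -0.061 -2.931
v 2.948 0.169 -2.071
v 2.283 0.93 -3.319
v 2.151 1.16 -2.459
v -3.392 1.218 1.447
v -4.012 1.553 2.252
v -4.061 2.626 0.344
v -4.682 2.961 1.149
v -2.038 2.319 2.031
v -2.659 2.654 2.836
v -2.708 3.727 0.928
v -3.328 4.062 1.733
f 1 12 6
f 1 6 2
f 1 2 8
f 1 8 11
f 1 11 12
f 2 6 10
f 6 12 5
f 12 11 3
f 11 8 7
f 8 2 9
f 4 10 5
f 4 5 3
f 4 3 7
f 4 7 9
f 4 9 10
f 5 10 6
f 3 5 12
f 7 3 11
f 9 7 8
f 10 9 2
f 14 13 16
f 14 16 15
f 16 13 17
f 16 17 15
f 17 13 18
f 17 18 15
f 18 13 19
f 18 19 15
f 19 13 20
f 19 20 15
f 20 13 21
f 20 21 15
f 21 13 22
f 21 22 15
f 22 13 23
f 22 23 15
f 23 13 24
f 23 24 15
f 24 13 25
f 24 25 15
f 25 13 26
f 25 26 15
f 26 13 27
f 26 27 15
f 27 13 28
f 27 28 15
f 28 13 29
f 28 29 15
f 29 13 30
f 29 30 15
f 30 13 14
f 30 14 15
f 32 34 31
f 35 32 31
f 31 34 33
f 33 35 31
f 32 38 34
f 36 32 35
f 36 38 32
f 34 38 33
f 37 35 33
f 33 38 37
f 37 36 35
f 38 36 37
f 40 42 39
f 43 40 39
f 39 42 41
f 41 43 39
f 40 46 42
f 44 40 43
f 44 46 40
f 42 46 41
f 45 43 41
f 41 46 45
f 45 44 43
f 46 44 45



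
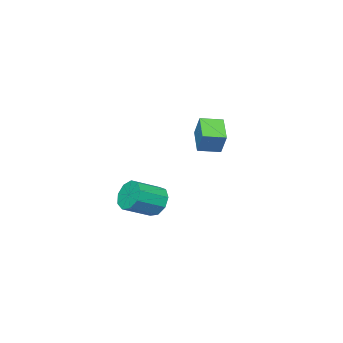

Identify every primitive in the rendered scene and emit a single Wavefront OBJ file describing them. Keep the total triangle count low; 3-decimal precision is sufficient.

v -2.904 1.338 0.886
v -2.583 2.01 2.245
v -3.962 2.22 0.7
v -3.641 2.892 2.059
v -1.779 2.508 0.041
v -1.458 3.18 1.4
v -2.837 3.39 -0.145
v -2.516 4.062 1.214
v 3.172 3.836 -2.071
v 3.733 4.44 -2.722
v 5.328 3.847 -1.9
v 4.768 3.244 -1.249
v 3.564 4.809 -2.129
v 5.159 4.216 -1.307
v 3.212 4.723 -1.509
v 4.807 4.13 -0.687
v 2.842 4.222 -1.152
v 4.437 3.629 -0.33
v 2.626 3.54 -1.225
v 4.221 2.947 -0.403
v 2.666 2.998 -1.694
v 4.261 2.405 -0.871
v 2.943 2.848 -2.339
v 4.538 2.255 -1.517
v 3.327 3.16 -2.859
v 4.922 2.567 -2.037
v 3.639 3.789 -3.011
v 5.234 3.196 -2.188
f 2 4 1
f 5 2 1
f 1 4 3
f 3 5 1
f 2 8 4
f 6 2 5
f 6 8 2
f 4 8 3
f 7 5 3
f 3 8 7
f 7 6 5
f 8 6 7
f 10 9 13
f 10 13 11
f 11 13 14
f 11 14 12
f 13 9 15
f 13 15 14
f 14 15 16
f 14 16 12
f 15 9 17
f 15 17 16
f 16 17 18
f 16 18 12
f 17 9 19
f 17 19 18
f 18 19 20
f 18 20 12
f 19 9 21
f 19 21 20
f 20 21 22
f 20 22 12
f 21 9 23
f 21 23 22
f 22 23 24
f 22 24 12
f 23 9 25
f 23 25 24
f 24 25 26
f 24 26 12
f 25 9 27
f 25 27 26
f 26 27 28
f 26 28 12
f 27 9 10
f 27 10 28
f 28 10 11
f 28 11 12



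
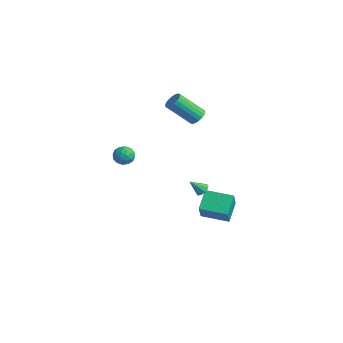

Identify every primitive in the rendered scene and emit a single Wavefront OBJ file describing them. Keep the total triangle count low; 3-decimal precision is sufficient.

v -2.573 2.687 2.957
v -1.98 2.408 3.031
v -2.793 1.075 4.538
v -3.387 1.353 4.463
v -1.974 2.627 3.227
v -2.788 1.294 4.734
v -2.088 2.857 3.37
v -2.901 1.524 4.877
v -2.298 3.054 3.43
v -3.111 1.721 4.937
v -2.562 3.178 3.397
v -3.375 1.845 4.904
v -2.828 3.204 3.277
v -3.642 1.871 4.784
v -3.045 3.128 3.093
v -3.858 1.795 4.6
v -3.167 2.965 2.882
v -3.98 1.632 4.389
v -3.172 2.746 2.686
v -3.986 1.413 4.193
v -3.059 2.516 2.543
v -3.872 1.183 4.05
v -2.849 2.319 2.483
v -3.662 0.986 3.99
v -2.585 2.195 2.516
v -3.398 0.862 4.023
v -2.318 2.169 2.636
v -3.132 0.836 4.143
v -2.102 2.245 2.82
v -2.915 0.912 4.327
v -1.886 2.98 -4.157
v -0.893 2.189 -2.65
v -0.556 4.234 -4.374
v 0.436 3.442 -2.867
v -1.156 2.038 -5.133
v -0.164 1.246 -3.626
v 0.173 3.291 -5.35
v 1.166 2.5 -3.843
v -0.69 1.836 -2.385
v -0.302 2.011 -2.087
v -0.99 1.084 -1.555
v -0.597 2.198 -2.023
v -0.937 2.216 -2.129
v -1.16 2.057 -2.355
v -1.164 1.794 -2.595
v -0.947 1.551 -2.736
v -0.609 1.442 -2.714
v -0.309 1.517 -2.537
v -0.188 1.742 -2.29
v -2.935 -2.531 1.423
v -2.376 -2.244 1.807
v -2.204 -3.356 0.973
v -1.645 -3.069 1.357
v -2.191 -3.416 1.706
v -2.643 -2.907 1.985
v -1.937 -2.693 0.795
v -2.389 -2.184 1.074
v -1.759 -2.344 1.419
v -1.916 -2.792 1.982
v -2.664 -2.808 0.798
v -2.821 -3.256 1.361
v -2.72 -2.315 1.655
v -1.86 -3.285 1.125
v -2.181 -3.489 1.331
v -1.852 -3.32 1.556
v -2.877 -2.705 1.759
v -2.548 -2.536 1.985
v -2.439 -3.225 1.926
v -2.032 -3.064 0.795
v -1.703 -2.895 1.021
v -2.728 -2.28 1.224
v -2.399 -2.111 1.449
v -2.141 -2.375 0.854
v -2.029 -2.206 1.652
v -1.599 -2.69 1.387
v -1.77 -2.469 1.057
v -2.036 -2.17 1.221
v -2.121 -2.468 1.983
v -1.691 -2.953 1.718
v -2.012 -3.157 1.924
v -2.278 -2.858 2.088
v -1.758 -2.527 1.755
v -2.889 -2.647 1.062
v -2.459 -3.132 0.797
v -2.302 -2.742 0.692
v -2.568 -2.443 0.856
v -2.981 -2.91 1.393
v -2.551 -3.394 1.128
v -2.544 -3.43 1.559
v -2.81 -3.131 1.723
v -2.822 -3.073 1.025
f 2 1 5
f 2 5 3
f 3 5 6
f 3 6 4
f 5 1 7
f 5 7 6
f 6 7 8
f 6 8 4
f 7 1 9
f 7 9 8
f 8 9 10
f 8 10 4
f 9 1 11
f 9 11 10
f 10 11 12
f 10 12 4
f 11 1 13
f 11 13 12
f 12 13 14
f 12 14 4
f 13 1 15
f 13 15 14
f 14 15 16
f 14 16 4
f 15 1 17
f 15 17 16
f 16 17 18
f 16 18 4
f 17 1 19
f 17 19 18
f 18 19 20
f 18 20 4
f 19 1 21
f 19 21 20
f 20 21 22
f 20 22 4
f 21 1 23
f 21 23 22
f 22 23 24
f 22 24 4
f 23 1 25
f 23 25 24
f 24 25 26
f 24 26 4
f 25 1 27
f 25 27 26
f 26 27 28
f 26 28 4
f 27 1 29
f 27 29 28
f 28 29 30
f 28 30 4
f 29 1 2
f 29 2 30
f 30 2 3
f 30 3 4
f 32 34 31
f 35 32 31
f 31 34 33
f 33 35 31
f 32 38 34
f 36 32 35
f 36 38 32
f 34 38 33
f 37 35 33
f 33 38 37
f 37 36 35
f 38 36 37
f 40 39 42
f 40 42 41
f 42 39 43
f 42 43 41
f 43 39 44
f 43 44 41
f 44 39 45
f 44 45 41
f 45 39 46
f 45 46 41
f 46 39 47
f 46 47 41
f 47 39 48
f 47 48 41
f 48 39 49
f 48 49 41
f 49 39 40
f 49 40 41
f 50 87 66
f 87 61 90
f 66 90 55
f 87 90 66
f 50 66 62
f 66 55 67
f 62 67 51
f 66 67 62
f 50 62 71
f 62 51 72
f 71 72 57
f 62 72 71
f 50 71 83
f 71 57 86
f 83 86 60
f 71 86 83
f 50 83 87
f 83 60 91
f 87 91 61
f 83 91 87
f 51 67 78
f 67 55 81
f 78 81 59
f 67 81 78
f 55 90 68
f 90 61 89
f 68 89 54
f 90 89 68
f 61 91 88
f 91 60 84
f 88 84 52
f 91 84 88
f 60 86 85
f 86 57 73
f 85 73 56
f 86 73 85
f 57 72 77
f 72 51 74
f 77 74 58
f 72 74 77
f 53 79 65
f 79 59 80
f 65 80 54
f 79 80 65
f 53 65 63
f 65 54 64
f 63 64 52
f 65 64 63
f 53 63 70
f 63 52 69
f 70 69 56
f 63 69 70
f 53 70 75
f 70 56 76
f 75 76 58
f 70 76 75
f 53 75 79
f 75 58 82
f 79 82 59
f 75 82 79
f 54 80 68
f 80 59 81
f 68 81 55
f 80 81 68
f 52 64 88
f 64 54 89
f 88 89 61
f 64 89 88
f 56 69 85
f 69 52 84
f 85 84 60
f 69 84 85
f 58 76 77
f 76 56 73
f 77 73 57
f 76 73 77
f 59 82 78
f 82 58 74
f 78 74 51
f 82 74 78



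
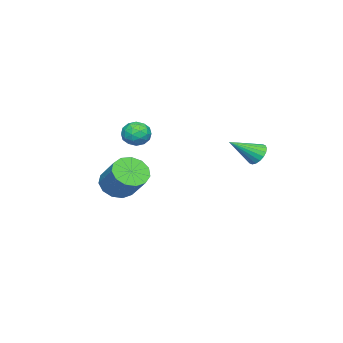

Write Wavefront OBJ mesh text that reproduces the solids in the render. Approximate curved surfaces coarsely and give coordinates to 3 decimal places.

v 3.575 -2.861 -2.831
v 4.352 -2.771 -3.404
v 5.123 -1.648 -2.182
v 4.345 -1.739 -1.609
v 4.006 -2.374 -3.551
v 4.777 -1.251 -2.328
v 3.523 -2.132 -3.468
v 4.293 -1.009 -2.246
v 3.056 -2.121 -3.184
v 3.827 -0.999 -1.961
v 2.754 -2.346 -2.788
v 3.525 -1.223 -1.565
v 2.713 -2.734 -2.405
v 3.483 -1.611 -1.182
v 2.945 -3.162 -2.158
v 3.715 -2.04 -0.935
v 3.377 -3.495 -2.125
v 4.148 -2.373 -0.902
v 3.872 -3.627 -2.316
v 4.642 -2.505 -1.093
v 4.272 -3.516 -2.67
v 5.043 -2.393 -1.448
v 4.451 -3.196 -3.076
v 5.222 -2.074 -1.854
v -0.319 -3.033 -0.74
v 0.455 -2.886 -0.556
v -0.055 -4.314 -0.824
v 0.719 -4.167 -0.64
v 0.143 -4.066 -0.08
v -0.02 -3.275 -0.028
v 0.42 -3.925 -1.352
v 0.257 -3.134 -1.3
v 0.912 -3.437 -0.934
v 0.741 -3.524 -0.147
v -0.341 -3.676 -1.233
v -0.512 -3.763 -0.446
v 0.045 -2.847 -0.641
v 0.355 -4.353 -0.739
v 0.016 -4.293 -0.41
v 0.472 -4.207 -0.302
v -0.234 -3.076 -0.33
v 0.221 -2.989 -0.222
v 0.037 -3.683 0.058
v 0.179 -4.211 -1.158
v 0.634 -4.124 -1.05
v -0.072 -2.993 -1.078
v 0.384 -2.907 -0.97
v 0.363 -3.517 -1.438
v 0.769 -3.085 -0.754
v 0.924 -3.837 -0.804
v 0.748 -3.696 -1.223
v 0.652 -3.231 -1.192
v 0.668 -3.136 -0.292
v 0.823 -3.888 -0.342
v 0.485 -3.829 -0.012
v 0.389 -3.364 0.018
v 0.937 -3.46 -0.514
v -0.423 -3.312 -1.038
v -0.268 -4.064 -1.088
v 0.011 -3.836 -1.398
v -0.085 -3.371 -1.368
v -0.524 -3.363 -0.576
v -0.369 -4.115 -0.626
v -0.252 -3.969 -0.188
v -0.348 -3.504 -0.157
v -0.537 -3.74 -0.866
v 0.567 3.043 -0.96
v 0.979 2.956 -1.494
v 1.593 2.017 0
v 1.096 3.2 -1.358
v 1.107 3.413 -1.143
v 1.012 3.552 -0.892
v 0.828 3.591 -0.654
v 0.593 3.521 -0.477
v 0.352 3.356 -0.396
v 0.154 3.129 -0.427
v 0.038 2.885 -0.563
v 0.026 2.673 -0.778
v 0.122 2.533 -1.029
v 0.305 2.495 -1.266
v 0.541 2.565 -1.443
v 0.781 2.729 -1.524
f 2 1 5
f 2 5 3
f 3 5 6
f 3 6 4
f 5 1 7
f 5 7 6
f 6 7 8
f 6 8 4
f 7 1 9
f 7 9 8
f 8 9 10
f 8 10 4
f 9 1 11
f 9 11 10
f 10 11 12
f 10 12 4
f 11 1 13
f 11 13 12
f 12 13 14
f 12 14 4
f 13 1 15
f 13 15 14
f 14 15 16
f 14 16 4
f 15 1 17
f 15 17 16
f 16 17 18
f 16 18 4
f 17 1 19
f 17 19 18
f 18 19 20
f 18 20 4
f 19 1 21
f 19 21 20
f 20 21 22
f 20 22 4
f 21 1 23
f 21 23 22
f 22 23 24
f 22 24 4
f 23 1 2
f 23 2 24
f 24 2 3
f 24 3 4
f 25 62 41
f 62 36 65
f 41 65 30
f 62 65 41
f 25 41 37
f 41 30 42
f 37 42 26
f 41 42 37
f 25 37 46
f 37 26 47
f 46 47 32
f 37 47 46
f 25 46 58
f 46 32 61
f 58 61 35
f 46 61 58
f 25 58 62
f 58 35 66
f 62 66 36
f 58 66 62
f 26 42 53
f 42 30 56
f 53 56 34
f 42 56 53
f 30 65 43
f 65 36 64
f 43 64 29
f 65 64 43
f 36 66 63
f 66 35 59
f 63 59 27
f 66 59 63
f 35 61 60
f 61 32 48
f 60 48 31
f 61 48 60
f 32 47 52
f 47 26 49
f 52 49 33
f 47 49 52
f 28 54 40
f 54 34 55
f 40 55 29
f 54 55 40
f 28 40 38
f 40 29 39
f 38 39 27
f 40 39 38
f 28 38 45
f 38 27 44
f 45 44 31
f 38 44 45
f 28 45 50
f 45 31 51
f 50 51 33
f 45 51 50
f 28 50 54
f 50 33 57
f 54 57 34
f 50 57 54
f 29 55 43
f 55 34 56
f 43 56 30
f 55 56 43
f 27 39 63
f 39 29 64
f 63 64 36
f 39 64 63
f 31 44 60
f 44 27 59
f 60 59 35
f 44 59 60
f 33 51 52
f 51 31 48
f 52 48 32
f 51 48 52
f 34 57 53
f 57 33 49
f 53 49 26
f 57 49 53
f 68 67 70
f 68 70 69
f 70 67 71
f 70 71 69
f 71 67 72
f 71 72 69
f 72 67 73
f 72 73 69
f 73 67 74
f 73 74 69
f 74 67 75
f 74 75 69
f 75 67 76
f 75 76 69
f 76 67 77
f 76 77 69
f 77 67 78
f 77 78 69
f 78 67 79
f 78 79 69
f 79 67 80
f 79 80 69
f 80 67 81
f 80 81 69
f 81 67 82
f 81 82 69
f 82 67 68
f 82 68 69



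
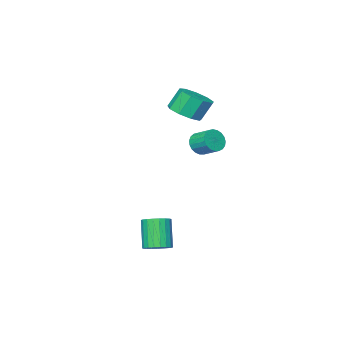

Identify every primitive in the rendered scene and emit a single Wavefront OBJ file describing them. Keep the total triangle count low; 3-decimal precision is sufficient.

v 2.148 3.086 -4.563
v 2.768 3.212 -4.312
v 2.331 2.56 -2.906
v 1.712 2.434 -3.157
v 2.628 3.449 -4.245
v 2.191 2.797 -2.84
v 2.405 3.623 -4.234
v 1.969 2.971 -2.828
v 2.138 3.704 -4.279
v 1.702 3.052 -2.874
v 1.873 3.678 -4.374
v 1.436 3.026 -2.968
v 1.655 3.55 -4.501
v 1.219 2.898 -3.095
v 1.523 3.342 -4.638
v 1.086 2.69 -3.233
v 1.499 3.089 -4.763
v 1.062 2.437 -3.358
v 1.587 2.836 -4.853
v 1.15 2.184 -3.448
v 1.772 2.626 -4.893
v 1.335 1.974 -3.488
v 2.022 2.496 -4.876
v 1.585 1.844 -3.47
v 2.294 2.468 -4.805
v 1.858 1.815 -3.399
v 2.541 2.546 -4.691
v 2.104 1.894 -3.286
v 2.72 2.718 -4.556
v 2.283 2.066 -3.15
v 2.8 2.954 -4.422
v 2.364 2.301 -3.016
v -3.546 -0.847 -0.742
v -3.154 -1.059 -0.228
v -3.282 -0.125 0.256
v -3.674 0.087 -0.258
v -2.964 -0.943 -0.403
v -3.093 -0.009 0.081
v -2.875 -0.81 -0.636
v -3.004 0.125 -0.152
v -2.902 -0.683 -0.887
v -3.031 0.251 -0.403
v -3.04 -0.585 -1.114
v -3.169 0.349 -0.63
v -3.266 -0.532 -1.276
v -3.394 0.402 -0.792
v -3.54 -0.534 -1.345
v -3.668 0.401 -0.861
v -3.815 -0.589 -1.311
v -3.944 0.345 -0.827
v -4.043 -0.69 -1.178
v -4.172 0.244 -0.694
v -4.186 -0.817 -0.97
v -4.314 0.117 -0.486
v -4.218 -0.95 -0.722
v -4.346 -0.016 -0.238
v -4.133 -1.065 -0.478
v -4.262 -0.131 0.006
v -3.947 -1.142 -0.279
v -4.076 -0.208 0.205
v -3.692 -1.168 -0.161
v -3.82 -0.234 0.323
v -3.411 -1.139 -0.143
v -3.54 -0.205 0.341
v -2.934 -1.256 1.29
v -2.127 -1.377 1.716
v -2.659 -1.124 2.796
v -3.466 -1.004 2.37
v -2.192 -0.775 1.543
v -2.724 -0.522 2.623
v -2.604 -0.399 1.252
v -3.136 -0.146 2.332
v -3.17 -0.424 0.979
v -3.702 -0.171 2.058
v -3.626 -0.838 0.851
v -4.158 -0.585 1.931
v -3.758 -1.449 0.929
v -4.29 -1.196 2.009
v -3.505 -1.969 1.176
v -4.037 -1.716 2.256
v -2.984 -2.156 1.476
v -3.516 -1.903 2.556
v -2.44 -1.922 1.689
v -2.972 -1.669 2.769
f 2 1 5
f 2 5 3
f 3 5 6
f 3 6 4
f 5 1 7
f 5 7 6
f 6 7 8
f 6 8 4
f 7 1 9
f 7 9 8
f 8 9 10
f 8 10 4
f 9 1 11
f 9 11 10
f 10 11 12
f 10 12 4
f 11 1 13
f 11 13 12
f 12 13 14
f 12 14 4
f 13 1 15
f 13 15 14
f 14 15 16
f 14 16 4
f 15 1 17
f 15 17 16
f 16 17 18
f 16 18 4
f 17 1 19
f 17 19 18
f 18 19 20
f 18 20 4
f 19 1 21
f 19 21 20
f 20 21 22
f 20 22 4
f 21 1 23
f 21 23 22
f 22 23 24
f 22 24 4
f 23 1 25
f 23 25 24
f 24 25 26
f 24 26 4
f 25 1 27
f 25 27 26
f 26 27 28
f 26 28 4
f 27 1 29
f 27 29 28
f 28 29 30
f 28 30 4
f 29 1 31
f 29 31 30
f 30 31 32
f 30 32 4
f 31 1 2
f 31 2 32
f 32 2 3
f 32 3 4
f 34 33 37
f 34 37 35
f 35 37 38
f 35 38 36
f 37 33 39
f 37 39 38
f 38 39 40
f 38 40 36
f 39 33 41
f 39 41 40
f 40 41 42
f 40 42 36
f 41 33 43
f 41 43 42
f 42 43 44
f 42 44 36
f 43 33 45
f 43 45 44
f 44 45 46
f 44 46 36
f 45 33 47
f 45 47 46
f 46 47 48
f 46 48 36
f 47 33 49
f 47 49 48
f 48 49 50
f 48 50 36
f 49 33 51
f 49 51 50
f 50 51 52
f 50 52 36
f 51 33 53
f 51 53 52
f 52 53 54
f 52 54 36
f 53 33 55
f 53 55 54
f 54 55 56
f 54 56 36
f 55 33 57
f 55 57 56
f 56 57 58
f 56 58 36
f 57 33 59
f 57 59 58
f 58 59 60
f 58 60 36
f 59 33 61
f 59 61 60
f 60 61 62
f 60 62 36
f 61 33 63
f 61 63 62
f 62 63 64
f 62 64 36
f 63 33 34
f 63 34 64
f 64 34 35
f 64 35 36
f 66 65 69
f 66 69 67
f 67 69 70
f 67 70 68
f 69 65 71
f 69 71 70
f 70 71 72
f 70 72 68
f 71 65 73
f 71 73 72
f 72 73 74
f 72 74 68
f 73 65 75
f 73 75 74
f 74 75 76
f 74 76 68
f 75 65 77
f 75 77 76
f 76 77 78
f 76 78 68
f 77 65 79
f 77 79 78
f 78 79 80
f 78 80 68
f 79 65 81
f 79 81 80
f 80 81 82
f 80 82 68
f 81 65 83
f 81 83 82
f 82 83 84
f 82 84 68
f 83 65 66
f 83 66 84
f 84 66 67
f 84 67 68



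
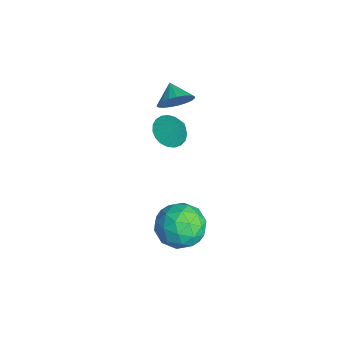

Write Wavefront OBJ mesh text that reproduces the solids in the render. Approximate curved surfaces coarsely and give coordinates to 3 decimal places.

v -2.077 -0.788 -0.33
v -1.305 -0.767 -0.773
v -1.483 -0.272 0.73
v -1.45 -0.435 -0.853
v -1.702 -0.165 -0.843
v -2.02 -0.003 -0.745
v -2.347 0.024 -0.574
v -2.628 -0.09 -0.361
v -2.813 -0.324 -0.143
v -2.871 -0.639 0.043
v -2.792 -0.98 0.164
v -2.589 -1.287 0.2
v -2.298 -1.508 0.145
v -1.968 -1.605 0.007
v -1.657 -1.56 -0.189
v -1.419 -1.382 -0.409
v -1.295 -1.101 -0.616
v 1.563 -1.362 -2.081
v 2.299 -1.119 -1.139
v 3.101 -2.061 -3.101
v 3.837 -1.818 -2.159
v 3.007 -2.708 -2.071
v 2.056 -2.276 -1.441
v 3.344 -0.904 -2.799
v 2.393 -0.472 -2.169
v 3.399 -0.836 -1.582
v 3.191 -1.951 -1.133
v 2.209 -1.229 -3.107
v 2.001 -2.344 -2.658
v 1.796 -1.179 -1.521
v 3.604 -2.001 -2.719
v 3.116 -2.524 -2.668
v 3.548 -2.381 -2.114
v 1.653 -1.859 -1.698
v 2.086 -1.716 -1.144
v 2.502 -2.65 -1.692
v 3.314 -1.464 -3.096
v 3.747 -1.321 -2.542
v 1.852 -0.799 -2.126
v 2.284 -0.656 -1.572
v 2.898 -0.53 -2.548
v 2.875 -0.87 -1.227
v 3.779 -1.281 -1.827
v 3.489 -0.744 -2.203
v 2.931 -0.49 -1.833
v 2.752 -1.525 -0.963
v 3.656 -1.936 -1.562
v 3.169 -2.459 -1.511
v 2.61 -2.205 -1.141
v 3.399 -1.359 -1.224
v 1.744 -1.244 -2.678
v 2.648 -1.655 -3.277
v 2.79 -0.975 -3.099
v 2.231 -0.721 -2.729
v 1.621 -1.899 -2.413
v 2.525 -2.31 -3.013
v 2.469 -2.69 -2.407
v 1.911 -2.436 -2.037
v 2.001 -1.821 -3.016
v -2.568 -0.373 1.299
v -2.181 -0.08 2.045
v -3.512 -0.407 1.801
v -2.28 0.236 1.88
v -2.429 0.447 1.615
v -2.602 0.516 1.295
v -2.769 0.431 0.975
v -2.901 0.207 0.712
v -2.976 -0.117 0.55
v -2.98 -0.485 0.518
v -2.913 -0.835 0.62
v -2.786 -1.104 0.84
v -2.622 -1.247 1.139
v -2.448 -1.239 1.466
v -2.295 -1.081 1.764
v -2.189 -0.801 1.981
v -2.149 -0.447 2.081
f 2 1 4
f 2 4 3
f 4 1 5
f 4 5 3
f 5 1 6
f 5 6 3
f 6 1 7
f 6 7 3
f 7 1 8
f 7 8 3
f 8 1 9
f 8 9 3
f 9 1 10
f 9 10 3
f 10 1 11
f 10 11 3
f 11 1 12
f 11 12 3
f 12 1 13
f 12 13 3
f 13 1 14
f 13 14 3
f 14 1 15
f 14 15 3
f 15 1 16
f 15 16 3
f 16 1 17
f 16 17 3
f 17 1 2
f 17 2 3
f 18 55 34
f 55 29 58
f 34 58 23
f 55 58 34
f 18 34 30
f 34 23 35
f 30 35 19
f 34 35 30
f 18 30 39
f 30 19 40
f 39 40 25
f 30 40 39
f 18 39 51
f 39 25 54
f 51 54 28
f 39 54 51
f 18 51 55
f 51 28 59
f 55 59 29
f 51 59 55
f 19 35 46
f 35 23 49
f 46 49 27
f 35 49 46
f 23 58 36
f 58 29 57
f 36 57 22
f 58 57 36
f 29 59 56
f 59 28 52
f 56 52 20
f 59 52 56
f 28 54 53
f 54 25 41
f 53 41 24
f 54 41 53
f 25 40 45
f 40 19 42
f 45 42 26
f 40 42 45
f 21 47 33
f 47 27 48
f 33 48 22
f 47 48 33
f 21 33 31
f 33 22 32
f 31 32 20
f 33 32 31
f 21 31 38
f 31 20 37
f 38 37 24
f 31 37 38
f 21 38 43
f 38 24 44
f 43 44 26
f 38 44 43
f 21 43 47
f 43 26 50
f 47 50 27
f 43 50 47
f 22 48 36
f 48 27 49
f 36 49 23
f 48 49 36
f 20 32 56
f 32 22 57
f 56 57 29
f 32 57 56
f 24 37 53
f 37 20 52
f 53 52 28
f 37 52 53
f 26 44 45
f 44 24 41
f 45 41 25
f 44 41 45
f 27 50 46
f 50 26 42
f 46 42 19
f 50 42 46
f 61 60 63
f 61 63 62
f 63 60 64
f 63 64 62
f 64 60 65
f 64 65 62
f 65 60 66
f 65 66 62
f 66 60 67
f 66 67 62
f 67 60 68
f 67 68 62
f 68 60 69
f 68 69 62
f 69 60 70
f 69 70 62
f 70 60 71
f 70 71 62
f 71 60 72
f 71 72 62
f 72 60 73
f 72 73 62
f 73 60 74
f 73 74 62
f 74 60 75
f 74 75 62
f 75 60 76
f 75 76 62
f 76 60 61
f 76 61 62



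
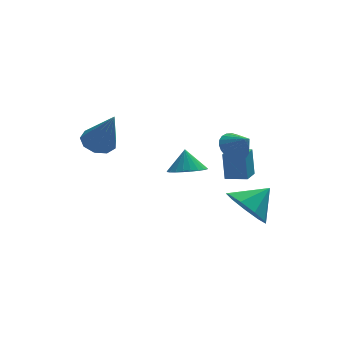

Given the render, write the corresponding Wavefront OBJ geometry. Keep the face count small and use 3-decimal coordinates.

v -1.412 3.529 -0.356
v -0.902 4.049 -0.225
v -0.968 2.651 1.396
v -1.35 4.194 -0.039
v -1.826 4.029 -0.001
v -2.109 3.629 -0.13
v -2.066 3.182 -0.364
v -1.717 2.898 -0.595
v -1.225 2.909 -0.714
v -0.821 3.21 -0.666
v -0.693 3.66 -0.473
v 1.788 2.33 -1.785
v 2.587 2.289 -1.785
v 1.812 2.77 -0.875
v 2.54 2.567 -1.919
v 2.379 2.809 -2.032
v 2.128 2.979 -2.107
v 1.825 3.049 -2.133
v 1.517 3.01 -2.106
v 1.249 2.868 -2.031
v 1.064 2.644 -1.917
v 0.989 2.372 -1.784
v 1.036 2.093 -1.65
v 1.197 1.851 -1.537
v 1.448 1.682 -1.462
v 1.751 1.611 -1.436
v 2.06 1.65 -1.463
v 2.327 1.792 -1.539
v 2.512 2.017 -1.652
v 3.144 0.672 0.248
v 3.746 0.981 0.186
v 3.536 0.048 0.952
v 3.633 1.126 0.377
v 3.446 1.202 0.549
v 3.212 1.197 0.675
v 2.968 1.112 0.735
v 2.751 0.96 0.722
v 2.593 0.765 0.636
v 2.52 0.555 0.491
v 2.541 0.363 0.309
v 2.654 0.218 0.118
v 2.842 0.142 -0.054
v 3.076 0.147 -0.179
v 3.32 0.232 -0.24
v 3.537 0.384 -0.227
v 3.694 0.579 -0.141
v 3.768 0.789 0.004
v 3.175 -0.842 -2.23
v 3.724 -0.584 -3.063
v 4.185 -0.538 -1.47
v 3.374 -0.022 -2.821
v 2.93 0.156 -2.304
v 2.602 -0.133 -1.752
v 2.541 -0.753 -1.423
v 2.777 -1.415 -1.473
v 3.2 -1.809 -1.876
v 3.61 -1.75 -2.446
v 3.818 -1.266 -2.914
v 2.889 0.992 -1.659
v 2.883 1.322 -0.505
v 3.403 1.749 -1.873
v 3.397 2.08 -0.72
v 3.643 0.52 -1.52
v 3.637 0.851 -0.367
v 4.157 1.278 -1.735
v 4.151 1.608 -0.581
f 2 1 4
f 2 4 3
f 4 1 5
f 4 5 3
f 5 1 6
f 5 6 3
f 6 1 7
f 6 7 3
f 7 1 8
f 7 8 3
f 8 1 9
f 8 9 3
f 9 1 10
f 9 10 3
f 10 1 11
f 10 11 3
f 11 1 2
f 11 2 3
f 13 12 15
f 13 15 14
f 15 12 16
f 15 16 14
f 16 12 17
f 16 17 14
f 17 12 18
f 17 18 14
f 18 12 19
f 18 19 14
f 19 12 20
f 19 20 14
f 20 12 21
f 20 21 14
f 21 12 22
f 21 22 14
f 22 12 23
f 22 23 14
f 23 12 24
f 23 24 14
f 24 12 25
f 24 25 14
f 25 12 26
f 25 26 14
f 26 12 27
f 26 27 14
f 27 12 28
f 27 28 14
f 28 12 29
f 28 29 14
f 29 12 13
f 29 13 14
f 31 30 33
f 31 33 32
f 33 30 34
f 33 34 32
f 34 30 35
f 34 35 32
f 35 30 36
f 35 36 32
f 36 30 37
f 36 37 32
f 37 30 38
f 37 38 32
f 38 30 39
f 38 39 32
f 39 30 40
f 39 40 32
f 40 30 41
f 40 41 32
f 41 30 42
f 41 42 32
f 42 30 43
f 42 43 32
f 43 30 44
f 43 44 32
f 44 30 45
f 44 45 32
f 45 30 46
f 45 46 32
f 46 30 47
f 46 47 32
f 47 30 31
f 47 31 32
f 49 48 51
f 49 51 50
f 51 48 52
f 51 52 50
f 52 48 53
f 52 53 50
f 53 48 54
f 53 54 50
f 54 48 55
f 54 55 50
f 55 48 56
f 55 56 50
f 56 48 57
f 56 57 50
f 57 48 58
f 57 58 50
f 58 48 49
f 58 49 50
f 60 62 59
f 63 60 59
f 59 62 61
f 61 63 59
f 60 66 62
f 64 60 63
f 64 66 60
f 62 66 61
f 65 63 61
f 61 66 65
f 65 64 63
f 66 64 65

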